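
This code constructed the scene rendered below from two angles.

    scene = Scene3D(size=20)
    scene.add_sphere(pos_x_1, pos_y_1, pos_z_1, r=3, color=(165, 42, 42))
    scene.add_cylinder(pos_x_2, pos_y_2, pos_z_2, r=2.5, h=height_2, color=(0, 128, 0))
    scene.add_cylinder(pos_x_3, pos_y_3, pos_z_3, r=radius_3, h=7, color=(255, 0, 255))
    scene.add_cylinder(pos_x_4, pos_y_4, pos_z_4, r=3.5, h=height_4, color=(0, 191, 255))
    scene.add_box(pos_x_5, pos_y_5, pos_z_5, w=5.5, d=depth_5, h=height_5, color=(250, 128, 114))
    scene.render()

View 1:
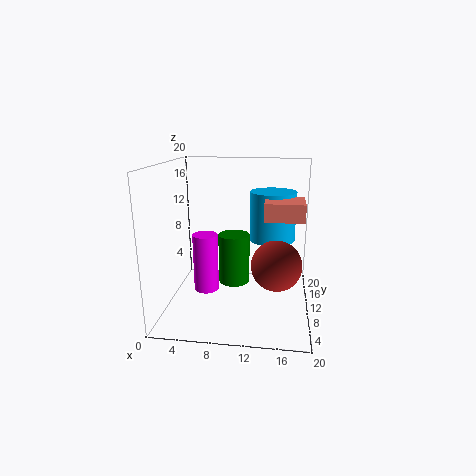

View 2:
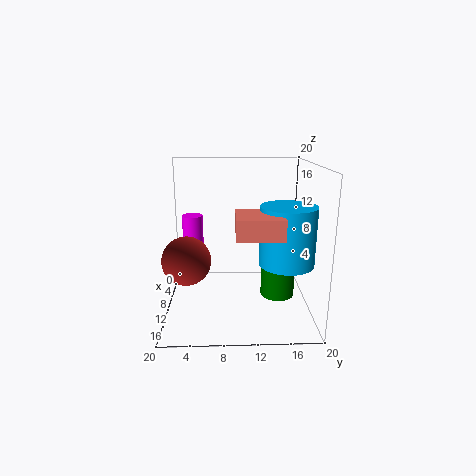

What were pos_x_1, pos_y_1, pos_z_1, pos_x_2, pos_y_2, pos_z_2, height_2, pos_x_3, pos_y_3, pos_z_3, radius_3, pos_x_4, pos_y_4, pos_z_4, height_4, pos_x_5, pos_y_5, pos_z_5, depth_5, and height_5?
pos_x_1 = 15.5; pos_y_1 = 3.5; pos_z_1 = 9; pos_x_2 = 8.5; pos_y_2 = 16; pos_z_2 = 0.5; height_2 = 8; pos_x_3 = 7; pos_y_3 = 3.5; pos_z_3 = 5.5; radius_3 = 1.5; pos_x_4 = 14.5; pos_y_4 = 16; pos_z_4 = 8; height_4 = 7.5; pos_x_5 = 13.5; pos_y_5 = 9.5; pos_z_5 = 12.5; depth_5 = 5.5; height_5 = 2.5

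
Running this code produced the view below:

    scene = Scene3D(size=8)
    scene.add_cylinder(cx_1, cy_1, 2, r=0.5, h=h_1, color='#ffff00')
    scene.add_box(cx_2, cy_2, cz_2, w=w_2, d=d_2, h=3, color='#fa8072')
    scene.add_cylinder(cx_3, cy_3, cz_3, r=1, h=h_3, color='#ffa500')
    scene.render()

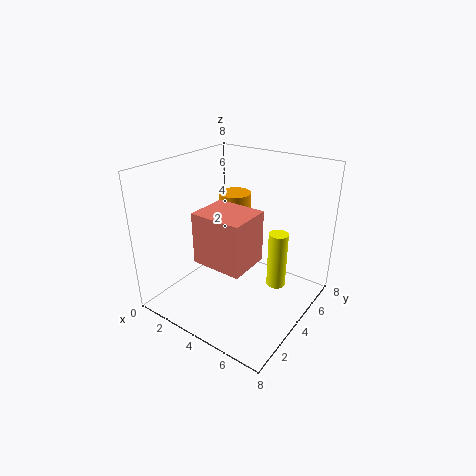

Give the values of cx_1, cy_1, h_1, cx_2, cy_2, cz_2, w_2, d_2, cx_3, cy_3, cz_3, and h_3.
cx_1 = 6.5; cy_1 = 4; h_1 = 3; cx_2 = 2; cy_2 = 2.5; cz_2 = 2.5; w_2 = 3; d_2 = 2.5; cx_3 = 2; cy_3 = 6.5; cz_3 = 3.5; h_3 = 2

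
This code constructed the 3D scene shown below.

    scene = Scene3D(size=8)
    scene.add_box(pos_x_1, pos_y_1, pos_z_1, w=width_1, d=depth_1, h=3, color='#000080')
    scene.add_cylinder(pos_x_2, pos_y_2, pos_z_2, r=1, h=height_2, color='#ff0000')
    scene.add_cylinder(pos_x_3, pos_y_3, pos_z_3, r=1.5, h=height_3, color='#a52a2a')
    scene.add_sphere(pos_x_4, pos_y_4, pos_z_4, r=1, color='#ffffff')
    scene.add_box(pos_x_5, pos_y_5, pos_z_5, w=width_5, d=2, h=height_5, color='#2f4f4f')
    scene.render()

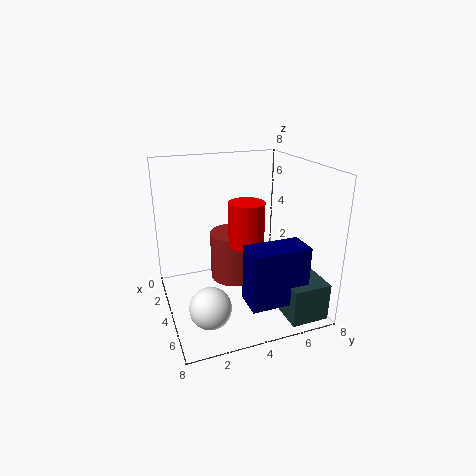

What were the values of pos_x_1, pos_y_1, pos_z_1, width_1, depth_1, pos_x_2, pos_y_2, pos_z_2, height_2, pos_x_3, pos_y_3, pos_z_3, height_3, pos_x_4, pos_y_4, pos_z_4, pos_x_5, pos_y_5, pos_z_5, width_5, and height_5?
pos_x_1 = 6
pos_y_1 = 3.5
pos_z_1 = 1.5
width_1 = 1.5
depth_1 = 3
pos_x_2 = 4
pos_y_2 = 4.5
pos_z_2 = 3.5
height_2 = 2.5
pos_x_3 = 2
pos_y_3 = 4.5
pos_z_3 = 0.5
height_3 = 3
pos_x_4 = 7
pos_y_4 = 1.5
pos_z_4 = 2
pos_x_5 = 6
pos_y_5 = 5.5
pos_z_5 = 0.5
width_5 = 2
height_5 = 2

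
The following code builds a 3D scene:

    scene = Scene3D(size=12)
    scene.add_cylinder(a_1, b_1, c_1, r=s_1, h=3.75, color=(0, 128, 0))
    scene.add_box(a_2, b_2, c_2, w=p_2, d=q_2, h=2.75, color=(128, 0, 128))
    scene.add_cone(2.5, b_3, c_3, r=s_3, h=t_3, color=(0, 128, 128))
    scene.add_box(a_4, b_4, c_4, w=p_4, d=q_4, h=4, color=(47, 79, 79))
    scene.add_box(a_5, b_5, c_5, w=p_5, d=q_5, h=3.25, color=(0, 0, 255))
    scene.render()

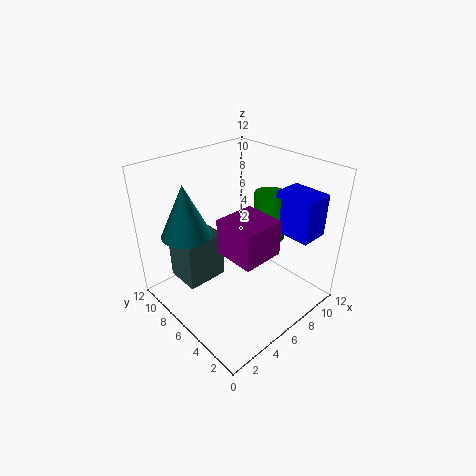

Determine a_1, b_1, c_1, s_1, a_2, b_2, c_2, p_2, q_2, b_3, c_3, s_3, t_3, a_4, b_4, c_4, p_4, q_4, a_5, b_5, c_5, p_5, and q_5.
a_1 = 7.5
b_1 = 4
c_1 = 6.5
s_1 = 1.25
a_2 = 3
b_2 = 1.75
c_2 = 6.5
p_2 = 3.25
q_2 = 3.25
b_3 = 8.25
c_3 = 6.75
s_3 = 2
t_3 = 4.25
a_4 = 1.75
b_4 = 7
c_4 = 2.25
p_4 = 3.5
q_4 = 3
a_5 = 7.25
b_5 = 0.25
c_5 = 7.5
p_5 = 2.25
q_5 = 3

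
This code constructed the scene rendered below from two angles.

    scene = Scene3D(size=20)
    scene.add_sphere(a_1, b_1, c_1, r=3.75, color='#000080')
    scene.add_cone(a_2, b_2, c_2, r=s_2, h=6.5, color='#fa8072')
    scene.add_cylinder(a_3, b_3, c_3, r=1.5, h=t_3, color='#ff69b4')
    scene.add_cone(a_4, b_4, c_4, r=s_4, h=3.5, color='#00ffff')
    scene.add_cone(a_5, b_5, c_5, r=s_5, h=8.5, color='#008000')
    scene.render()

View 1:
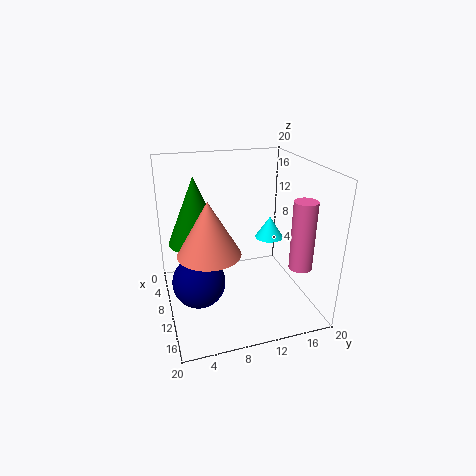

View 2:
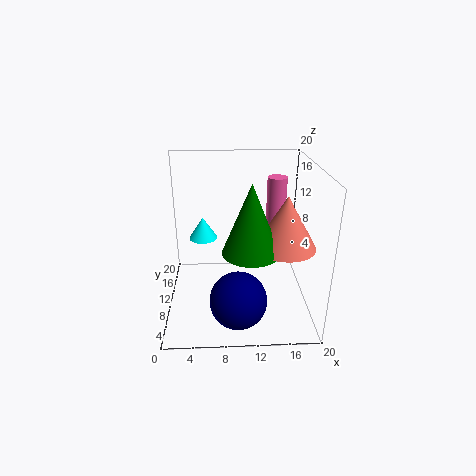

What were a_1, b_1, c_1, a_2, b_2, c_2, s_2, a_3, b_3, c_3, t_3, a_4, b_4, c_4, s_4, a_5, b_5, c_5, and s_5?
a_1 = 9.75; b_1 = 4.25; c_1 = 3.75; a_2 = 15.5; b_2 = 4.75; c_2 = 11.25; s_2 = 3.75; a_3 = 16.25; b_3 = 16.5; c_3 = 7.75; t_3 = 9; a_4 = 4.75; b_4 = 17; c_4 = 6.75; s_4 = 2.25; a_5 = 11.25; b_5 = 4; c_5 = 11; s_5 = 3.5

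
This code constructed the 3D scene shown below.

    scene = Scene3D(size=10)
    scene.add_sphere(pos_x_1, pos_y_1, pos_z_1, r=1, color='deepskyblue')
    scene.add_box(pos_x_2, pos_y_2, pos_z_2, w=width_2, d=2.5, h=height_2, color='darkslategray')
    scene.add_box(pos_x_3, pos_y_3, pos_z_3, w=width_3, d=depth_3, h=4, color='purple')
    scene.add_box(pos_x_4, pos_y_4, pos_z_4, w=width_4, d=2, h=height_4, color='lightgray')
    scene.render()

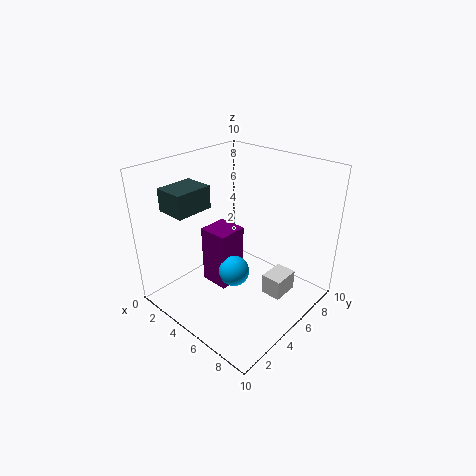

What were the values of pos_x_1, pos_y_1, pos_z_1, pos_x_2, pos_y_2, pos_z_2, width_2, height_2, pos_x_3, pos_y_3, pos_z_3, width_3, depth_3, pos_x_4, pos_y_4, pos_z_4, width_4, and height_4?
pos_x_1 = 6
pos_y_1 = 3.5
pos_z_1 = 3.5
pos_x_2 = 2
pos_y_2 = 1
pos_z_2 = 7.5
width_2 = 2
height_2 = 1.5
pos_x_3 = 3.5
pos_y_3 = 3
pos_z_3 = 2
width_3 = 2
depth_3 = 2
pos_x_4 = 6.5
pos_y_4 = 6
pos_z_4 = 0.5
width_4 = 1.5
height_4 = 1.5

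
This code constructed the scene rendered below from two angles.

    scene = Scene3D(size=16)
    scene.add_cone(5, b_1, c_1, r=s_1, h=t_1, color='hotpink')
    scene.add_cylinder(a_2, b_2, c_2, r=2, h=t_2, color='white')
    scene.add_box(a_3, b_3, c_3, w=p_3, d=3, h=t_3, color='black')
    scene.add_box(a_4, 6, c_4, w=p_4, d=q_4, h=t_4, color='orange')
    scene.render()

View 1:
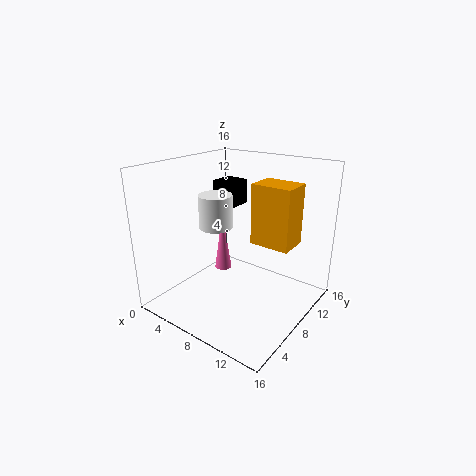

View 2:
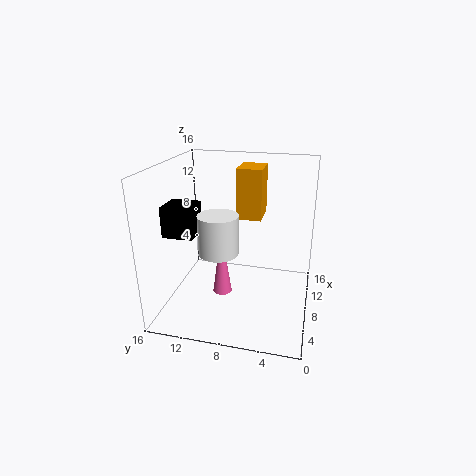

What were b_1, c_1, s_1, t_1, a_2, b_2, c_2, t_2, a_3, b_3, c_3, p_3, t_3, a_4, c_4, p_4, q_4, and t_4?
b_1 = 9; c_1 = 3; s_1 = 1; t_1 = 7; a_2 = 4; b_2 = 9; c_2 = 8; t_2 = 4; a_3 = 2; b_3 = 11; c_3 = 10; p_3 = 3; t_3 = 3; a_4 = 11; c_4 = 9; p_4 = 4; q_4 = 3; t_4 = 6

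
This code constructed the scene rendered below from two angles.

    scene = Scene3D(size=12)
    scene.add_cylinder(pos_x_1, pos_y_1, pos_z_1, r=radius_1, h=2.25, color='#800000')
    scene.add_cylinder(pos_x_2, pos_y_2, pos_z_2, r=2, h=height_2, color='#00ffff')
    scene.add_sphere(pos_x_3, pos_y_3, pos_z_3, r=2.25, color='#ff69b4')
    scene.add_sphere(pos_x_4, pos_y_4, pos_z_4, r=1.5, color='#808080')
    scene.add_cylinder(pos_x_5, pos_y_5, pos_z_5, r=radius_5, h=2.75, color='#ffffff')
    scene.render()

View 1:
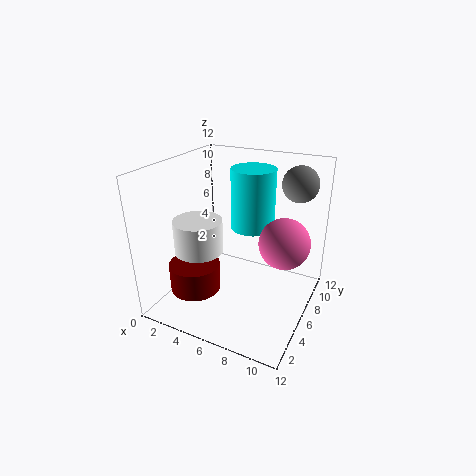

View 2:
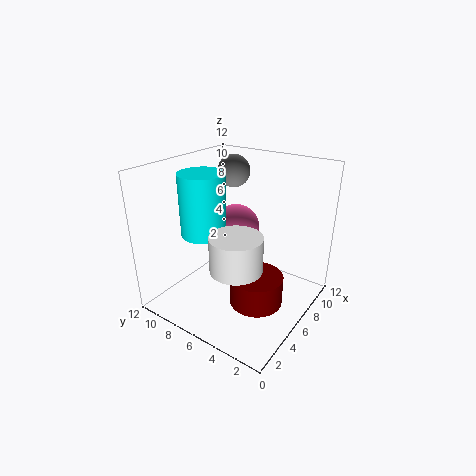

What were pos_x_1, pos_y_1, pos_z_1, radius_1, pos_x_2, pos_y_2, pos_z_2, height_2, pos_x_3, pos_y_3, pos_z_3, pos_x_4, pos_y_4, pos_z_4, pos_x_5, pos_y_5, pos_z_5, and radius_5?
pos_x_1 = 3.75; pos_y_1 = 2.75; pos_z_1 = 2.5; radius_1 = 2; pos_x_2 = 5.75; pos_y_2 = 9.5; pos_z_2 = 5.5; height_2 = 5.5; pos_x_3 = 9.25; pos_y_3 = 8.5; pos_z_3 = 5; pos_x_4 = 10; pos_y_4 = 9.25; pos_z_4 = 10.25; pos_x_5 = 3.25; pos_y_5 = 4.25; pos_z_5 = 5; radius_5 = 2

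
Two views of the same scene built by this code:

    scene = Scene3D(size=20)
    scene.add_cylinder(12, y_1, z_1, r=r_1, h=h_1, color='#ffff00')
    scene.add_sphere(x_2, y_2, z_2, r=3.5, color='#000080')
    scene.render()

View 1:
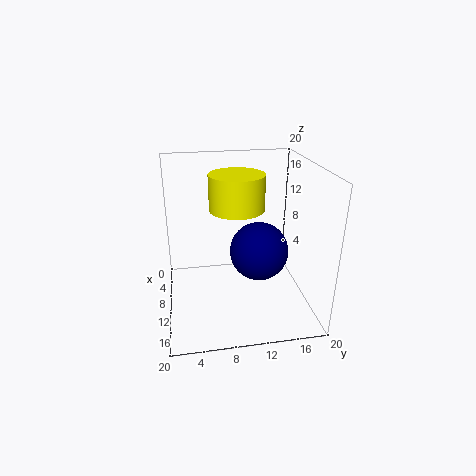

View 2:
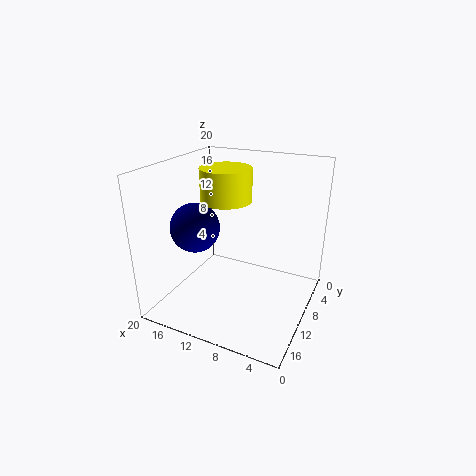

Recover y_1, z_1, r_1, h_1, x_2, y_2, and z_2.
y_1 = 9.5; z_1 = 15; r_1 = 3.5; h_1 = 4.5; x_2 = 16; y_2 = 11.5; z_2 = 11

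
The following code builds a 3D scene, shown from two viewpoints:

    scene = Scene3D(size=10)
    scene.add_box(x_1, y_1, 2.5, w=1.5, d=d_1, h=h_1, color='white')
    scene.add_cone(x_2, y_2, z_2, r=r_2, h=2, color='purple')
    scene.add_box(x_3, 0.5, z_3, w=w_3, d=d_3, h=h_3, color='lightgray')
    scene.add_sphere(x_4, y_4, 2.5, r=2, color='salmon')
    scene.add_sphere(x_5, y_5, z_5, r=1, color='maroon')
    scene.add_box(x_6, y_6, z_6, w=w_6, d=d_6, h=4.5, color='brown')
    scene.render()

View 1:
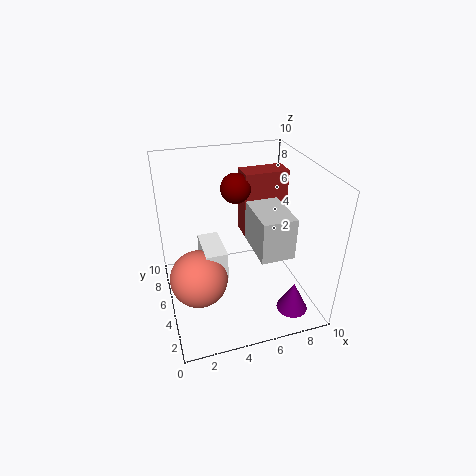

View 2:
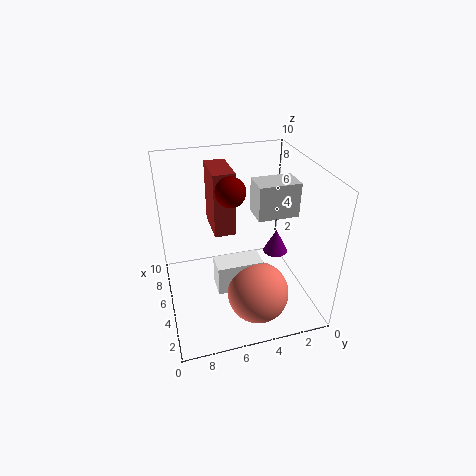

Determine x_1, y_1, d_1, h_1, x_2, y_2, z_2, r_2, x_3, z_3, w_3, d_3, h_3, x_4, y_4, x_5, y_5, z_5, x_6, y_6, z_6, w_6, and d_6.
x_1 = 2.5; y_1 = 4; d_1 = 3; h_1 = 2; x_2 = 7.5; y_2 = 1; z_2 = 1.5; r_2 = 1; x_3 = 5; z_3 = 6; w_3 = 2; d_3 = 3; h_3 = 2.5; x_4 = 2; y_4 = 4.5; x_5 = 5; y_5 = 5.5; z_5 = 8.5; x_6 = 5.5; y_6 = 5; z_6 = 5; w_6 = 3; d_6 = 1.5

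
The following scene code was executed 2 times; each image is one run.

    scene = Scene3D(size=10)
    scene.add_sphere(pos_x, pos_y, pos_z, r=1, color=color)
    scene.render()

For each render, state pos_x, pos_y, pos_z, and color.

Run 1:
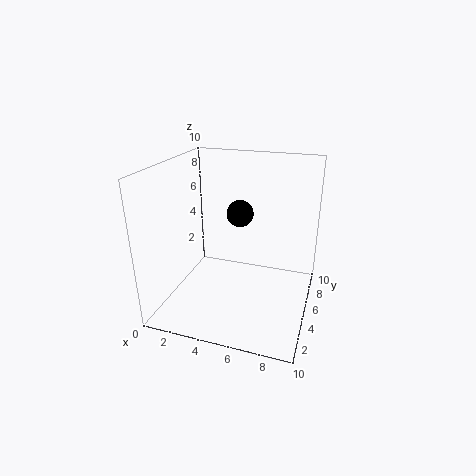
pos_x = 4.5
pos_y = 7
pos_z = 6
color = 'black'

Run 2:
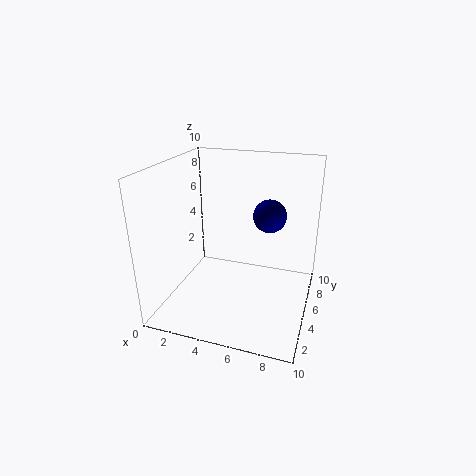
pos_x = 7.5
pos_y = 3.5
pos_z = 7.5
color = 'navy'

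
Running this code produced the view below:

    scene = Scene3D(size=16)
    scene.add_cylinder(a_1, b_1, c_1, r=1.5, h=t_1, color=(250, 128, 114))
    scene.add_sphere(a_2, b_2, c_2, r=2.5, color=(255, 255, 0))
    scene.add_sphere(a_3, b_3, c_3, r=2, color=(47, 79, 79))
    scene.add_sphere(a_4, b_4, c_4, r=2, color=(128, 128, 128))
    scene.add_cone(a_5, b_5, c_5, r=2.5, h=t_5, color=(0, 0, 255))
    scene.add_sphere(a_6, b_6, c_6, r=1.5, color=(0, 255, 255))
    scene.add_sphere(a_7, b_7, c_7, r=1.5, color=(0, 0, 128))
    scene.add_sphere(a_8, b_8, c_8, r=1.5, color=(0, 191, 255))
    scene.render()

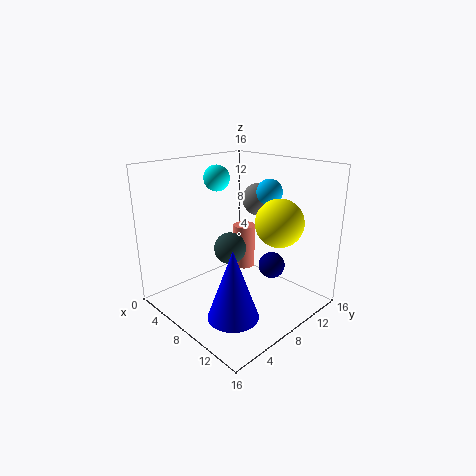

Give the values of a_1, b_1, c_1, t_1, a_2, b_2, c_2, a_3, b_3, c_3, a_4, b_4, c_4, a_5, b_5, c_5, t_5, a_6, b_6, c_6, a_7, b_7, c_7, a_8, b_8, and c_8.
a_1 = 2.5; b_1 = 14.5; c_1 = 0.5; t_1 = 6; a_2 = 12.5; b_2 = 9.5; c_2 = 10.5; a_3 = 4.5; b_3 = 10; c_3 = 5; a_4 = 6; b_4 = 13.5; c_4 = 11; a_5 = 12.5; b_5 = 3; c_5 = 2.5; t_5 = 7; a_6 = 4; b_6 = 8.5; c_6 = 14; a_7 = 10.5; b_7 = 11; c_7 = 4.5; a_8 = 8.5; b_8 = 12.5; c_8 = 12.5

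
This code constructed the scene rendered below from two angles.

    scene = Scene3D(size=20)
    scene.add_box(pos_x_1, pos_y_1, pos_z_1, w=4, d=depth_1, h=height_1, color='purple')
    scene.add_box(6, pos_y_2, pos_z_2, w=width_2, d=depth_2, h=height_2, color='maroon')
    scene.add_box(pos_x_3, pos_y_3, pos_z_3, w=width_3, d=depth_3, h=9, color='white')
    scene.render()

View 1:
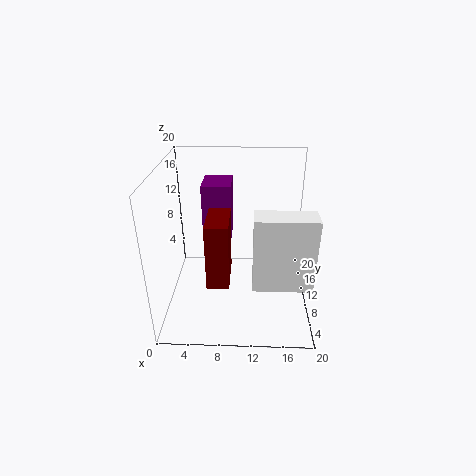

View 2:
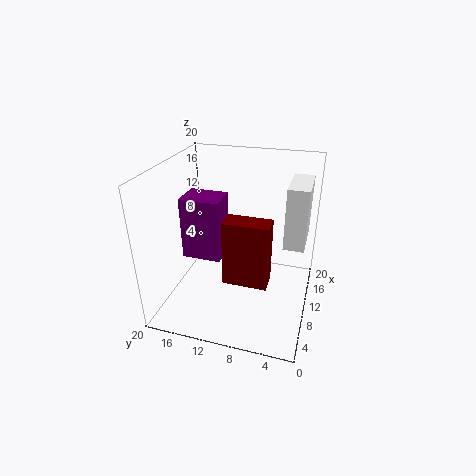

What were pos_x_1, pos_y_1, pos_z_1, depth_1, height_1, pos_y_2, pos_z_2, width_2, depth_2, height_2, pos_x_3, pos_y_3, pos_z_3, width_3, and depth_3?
pos_x_1 = 5
pos_y_1 = 11
pos_z_1 = 9
depth_1 = 5
height_1 = 8
pos_y_2 = 5
pos_z_2 = 5
width_2 = 3
depth_2 = 6
height_2 = 9
pos_x_3 = 12
pos_y_3 = 1
pos_z_3 = 8
width_3 = 7
depth_3 = 3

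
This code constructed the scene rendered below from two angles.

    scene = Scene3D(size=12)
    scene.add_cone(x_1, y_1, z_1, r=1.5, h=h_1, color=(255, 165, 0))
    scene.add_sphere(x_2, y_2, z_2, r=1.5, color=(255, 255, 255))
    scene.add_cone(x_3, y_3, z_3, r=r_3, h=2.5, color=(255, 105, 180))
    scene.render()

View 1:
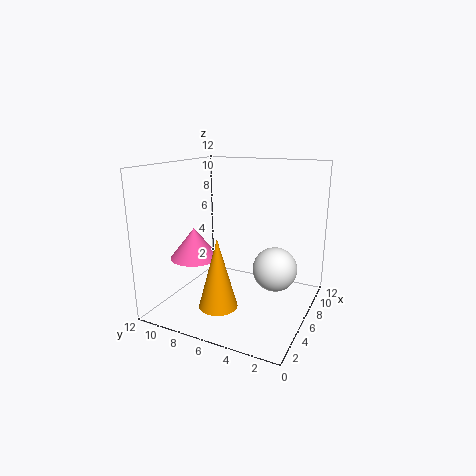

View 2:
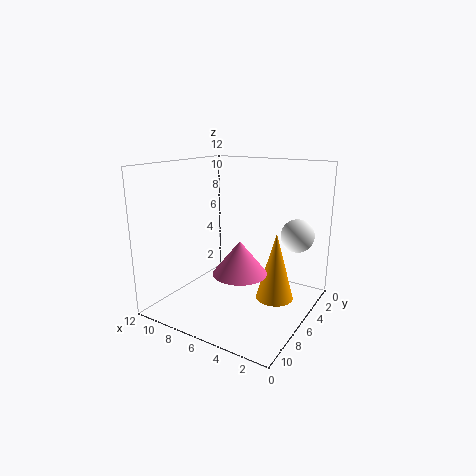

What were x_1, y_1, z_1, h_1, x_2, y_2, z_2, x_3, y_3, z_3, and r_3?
x_1 = 2.5, y_1 = 6, z_1 = 1.5, h_1 = 5.5, x_2 = 2.5, y_2 = 1.5, z_2 = 5.5, x_3 = 4, y_3 = 9, z_3 = 4.5, r_3 = 2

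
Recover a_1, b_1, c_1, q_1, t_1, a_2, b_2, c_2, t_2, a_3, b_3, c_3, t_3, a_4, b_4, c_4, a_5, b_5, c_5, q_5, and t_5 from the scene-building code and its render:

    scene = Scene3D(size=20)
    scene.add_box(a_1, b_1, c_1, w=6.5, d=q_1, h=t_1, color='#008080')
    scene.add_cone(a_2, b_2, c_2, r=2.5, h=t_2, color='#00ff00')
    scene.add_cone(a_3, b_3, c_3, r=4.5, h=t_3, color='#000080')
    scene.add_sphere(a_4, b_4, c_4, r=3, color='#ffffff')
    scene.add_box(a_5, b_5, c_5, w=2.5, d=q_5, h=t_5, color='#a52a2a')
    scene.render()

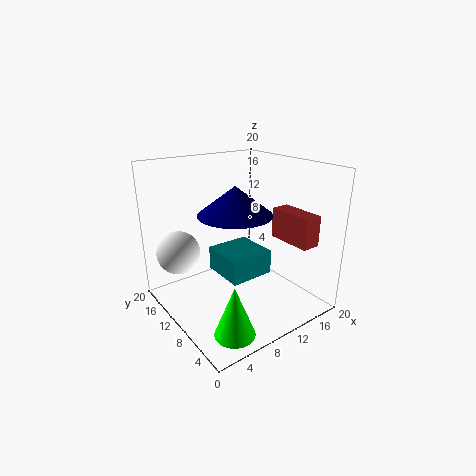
a_1 = 8
b_1 = 8
c_1 = 4
q_1 = 6.5
t_1 = 3.5
a_2 = 4
b_2 = 2.5
c_2 = 1.5
t_2 = 6.5
a_3 = 7
b_3 = 6.5
c_3 = 15
t_3 = 3.5
a_4 = 3
b_4 = 14.5
c_4 = 8
a_5 = 13.5
b_5 = 1
c_5 = 10.5
q_5 = 6
t_5 = 4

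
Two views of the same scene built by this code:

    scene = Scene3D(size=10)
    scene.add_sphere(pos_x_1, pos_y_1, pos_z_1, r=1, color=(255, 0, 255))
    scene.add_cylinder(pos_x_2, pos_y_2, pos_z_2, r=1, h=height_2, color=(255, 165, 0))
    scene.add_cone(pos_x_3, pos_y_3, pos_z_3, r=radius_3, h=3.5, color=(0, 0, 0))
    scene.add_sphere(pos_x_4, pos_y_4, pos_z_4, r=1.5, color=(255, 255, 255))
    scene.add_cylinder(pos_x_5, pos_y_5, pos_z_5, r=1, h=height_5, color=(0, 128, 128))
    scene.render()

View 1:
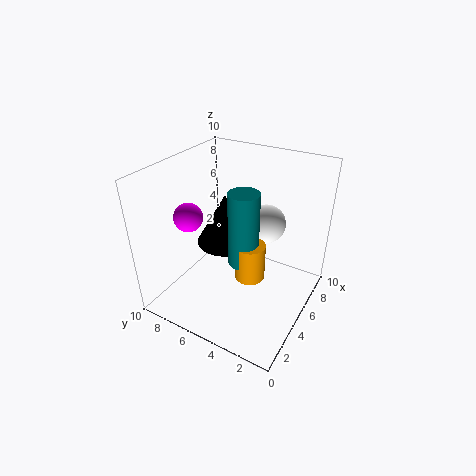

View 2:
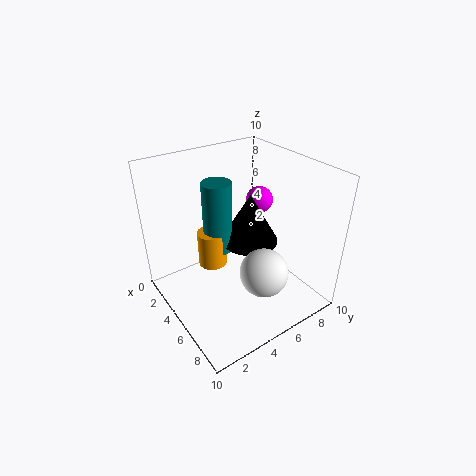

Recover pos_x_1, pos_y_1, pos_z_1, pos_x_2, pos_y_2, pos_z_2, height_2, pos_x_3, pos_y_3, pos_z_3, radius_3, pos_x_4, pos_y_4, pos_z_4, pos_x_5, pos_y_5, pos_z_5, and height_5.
pos_x_1 = 3.5, pos_y_1 = 8, pos_z_1 = 6.5, pos_x_2 = 4, pos_y_2 = 3.5, pos_z_2 = 3, height_2 = 2.5, pos_x_3 = 5, pos_y_3 = 6, pos_z_3 = 4.5, radius_3 = 2, pos_x_4 = 8.5, pos_y_4 = 4.5, pos_z_4 = 4.5, pos_x_5 = 4, pos_y_5 = 4, pos_z_5 = 4, height_5 = 5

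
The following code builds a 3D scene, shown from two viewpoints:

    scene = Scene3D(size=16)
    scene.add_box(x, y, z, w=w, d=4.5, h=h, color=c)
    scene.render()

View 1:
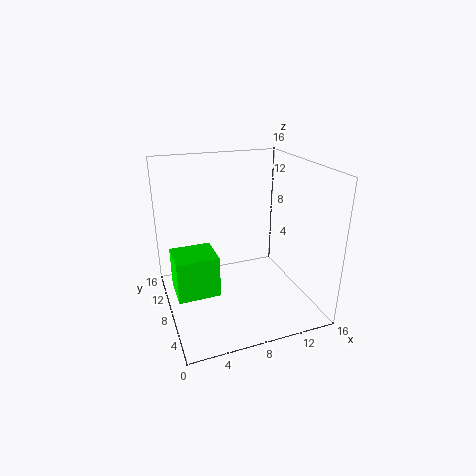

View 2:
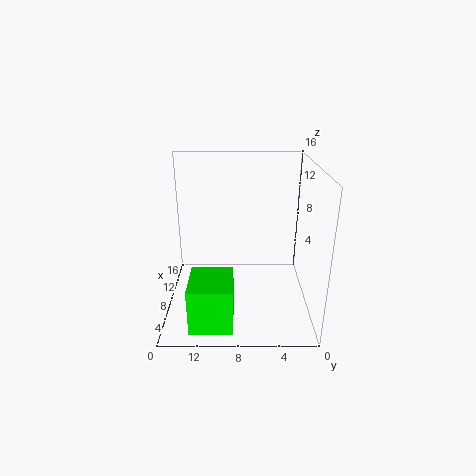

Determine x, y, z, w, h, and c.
x = 1; y = 8.5; z = 0.5; w = 5; h = 5; c = 'lime'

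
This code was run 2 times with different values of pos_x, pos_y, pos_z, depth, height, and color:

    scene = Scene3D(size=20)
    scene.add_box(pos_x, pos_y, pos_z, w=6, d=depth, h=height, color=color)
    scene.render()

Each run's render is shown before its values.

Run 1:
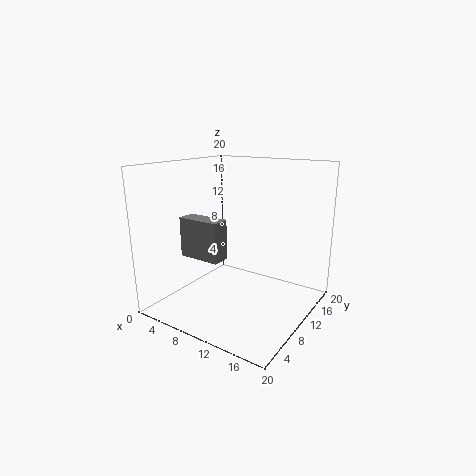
pos_x = 3.5
pos_y = 5.5
pos_z = 7.5
depth = 2.5
height = 5.5
color = 'gray'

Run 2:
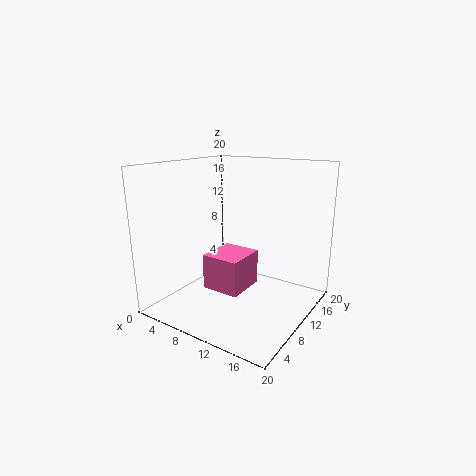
pos_x = 3.5
pos_y = 10
pos_z = 0.5
depth = 6.5
height = 5.5
color = 'hotpink'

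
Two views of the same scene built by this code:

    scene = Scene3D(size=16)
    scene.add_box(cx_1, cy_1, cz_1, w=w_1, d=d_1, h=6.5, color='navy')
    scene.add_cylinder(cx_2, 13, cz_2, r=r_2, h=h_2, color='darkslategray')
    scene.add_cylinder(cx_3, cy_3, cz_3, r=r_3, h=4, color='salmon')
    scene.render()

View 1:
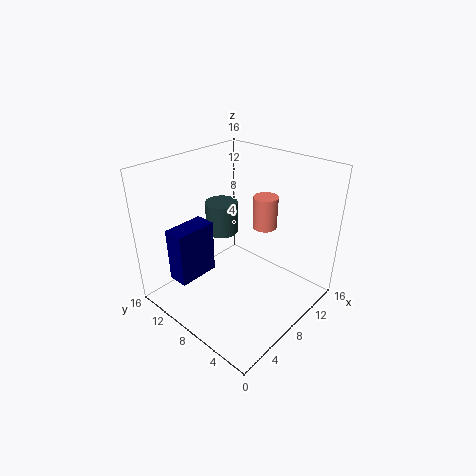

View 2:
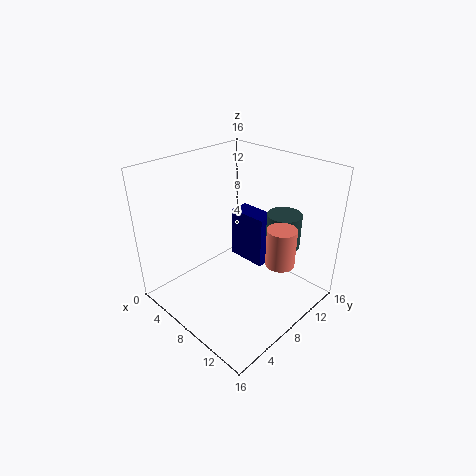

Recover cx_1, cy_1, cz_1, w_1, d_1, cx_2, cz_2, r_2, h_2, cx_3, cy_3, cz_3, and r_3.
cx_1 = 3
cy_1 = 12
cz_1 = 2
w_1 = 5
d_1 = 2.5
cx_2 = 10.5
cz_2 = 6
r_2 = 2
h_2 = 4
cx_3 = 13.5
cy_3 = 8.5
cz_3 = 7
r_3 = 1.5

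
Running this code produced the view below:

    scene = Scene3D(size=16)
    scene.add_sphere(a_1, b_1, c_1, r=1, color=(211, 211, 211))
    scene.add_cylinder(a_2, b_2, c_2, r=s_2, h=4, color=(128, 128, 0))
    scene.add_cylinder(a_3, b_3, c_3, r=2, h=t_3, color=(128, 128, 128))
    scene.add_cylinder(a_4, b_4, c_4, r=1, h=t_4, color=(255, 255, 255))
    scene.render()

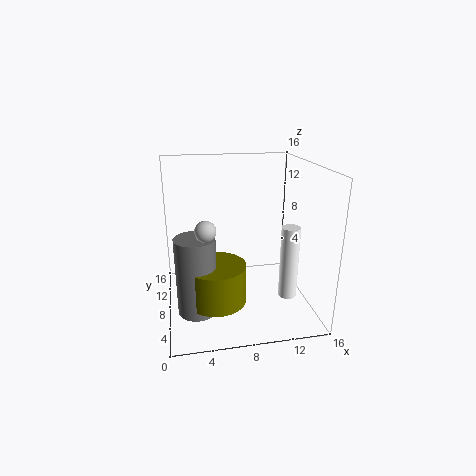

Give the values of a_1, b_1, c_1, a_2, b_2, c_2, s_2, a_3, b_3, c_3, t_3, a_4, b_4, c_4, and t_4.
a_1 = 4
b_1 = 3
c_1 = 11
a_2 = 5
b_2 = 4
c_2 = 3
s_2 = 3
a_3 = 3
b_3 = 4
c_3 = 2
t_3 = 8
a_4 = 13
b_4 = 5
c_4 = 2
t_4 = 8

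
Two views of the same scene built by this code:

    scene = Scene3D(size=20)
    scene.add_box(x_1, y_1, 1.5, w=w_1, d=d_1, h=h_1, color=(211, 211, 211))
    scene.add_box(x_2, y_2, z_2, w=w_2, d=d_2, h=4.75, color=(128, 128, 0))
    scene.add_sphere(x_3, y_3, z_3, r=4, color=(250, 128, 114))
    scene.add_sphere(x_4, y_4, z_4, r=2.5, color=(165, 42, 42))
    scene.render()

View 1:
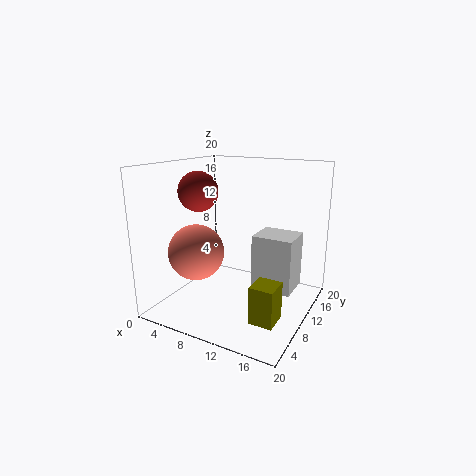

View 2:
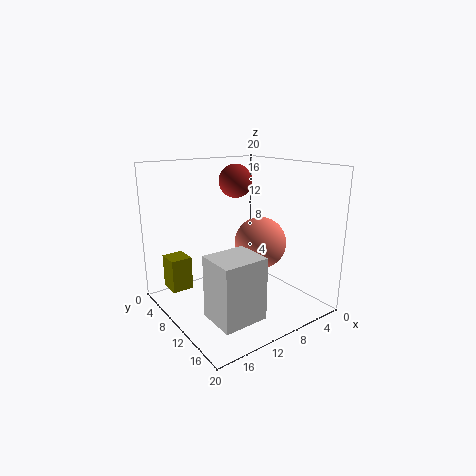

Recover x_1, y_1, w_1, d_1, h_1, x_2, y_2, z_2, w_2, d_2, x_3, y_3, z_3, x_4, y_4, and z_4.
x_1 = 11, y_1 = 12.25, w_1 = 6, d_1 = 5.25, h_1 = 8.25, x_2 = 15.25, y_2 = 2.75, z_2 = 2.25, w_2 = 3, d_2 = 3.25, x_3 = 4.25, y_3 = 8, z_3 = 7.5, x_4 = 7, y_4 = 5.25, z_4 = 17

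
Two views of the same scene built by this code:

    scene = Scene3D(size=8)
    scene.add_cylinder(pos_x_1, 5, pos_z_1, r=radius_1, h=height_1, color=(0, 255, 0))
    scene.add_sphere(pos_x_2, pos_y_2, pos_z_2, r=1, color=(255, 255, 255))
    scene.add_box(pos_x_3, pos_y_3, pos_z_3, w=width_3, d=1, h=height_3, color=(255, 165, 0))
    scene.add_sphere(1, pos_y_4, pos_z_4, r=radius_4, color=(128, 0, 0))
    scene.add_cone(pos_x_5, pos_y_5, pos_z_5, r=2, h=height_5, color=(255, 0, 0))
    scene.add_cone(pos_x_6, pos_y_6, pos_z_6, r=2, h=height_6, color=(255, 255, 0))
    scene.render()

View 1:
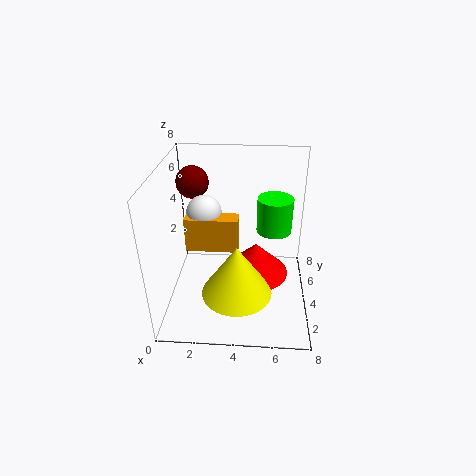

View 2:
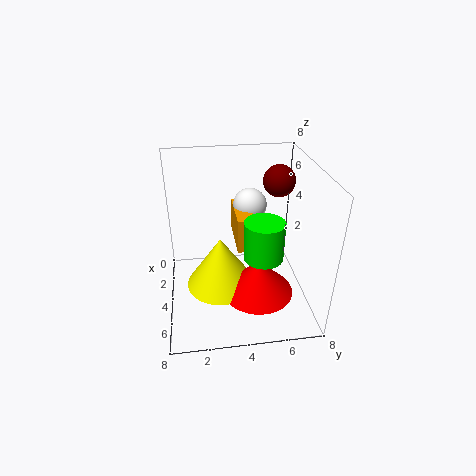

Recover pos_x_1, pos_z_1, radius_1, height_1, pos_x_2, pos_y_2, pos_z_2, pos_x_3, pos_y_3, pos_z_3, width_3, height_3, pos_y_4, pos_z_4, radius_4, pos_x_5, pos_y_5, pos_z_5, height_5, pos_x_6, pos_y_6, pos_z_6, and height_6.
pos_x_1 = 6
pos_z_1 = 4
radius_1 = 1
height_1 = 2
pos_x_2 = 2
pos_y_2 = 5
pos_z_2 = 5
pos_x_3 = 1
pos_y_3 = 4
pos_z_3 = 3
width_3 = 3
height_3 = 2
pos_y_4 = 7
pos_z_4 = 6
radius_4 = 1
pos_x_5 = 5
pos_y_5 = 5
pos_z_5 = 1
height_5 = 2
pos_x_6 = 4
pos_y_6 = 3
pos_z_6 = 1
height_6 = 3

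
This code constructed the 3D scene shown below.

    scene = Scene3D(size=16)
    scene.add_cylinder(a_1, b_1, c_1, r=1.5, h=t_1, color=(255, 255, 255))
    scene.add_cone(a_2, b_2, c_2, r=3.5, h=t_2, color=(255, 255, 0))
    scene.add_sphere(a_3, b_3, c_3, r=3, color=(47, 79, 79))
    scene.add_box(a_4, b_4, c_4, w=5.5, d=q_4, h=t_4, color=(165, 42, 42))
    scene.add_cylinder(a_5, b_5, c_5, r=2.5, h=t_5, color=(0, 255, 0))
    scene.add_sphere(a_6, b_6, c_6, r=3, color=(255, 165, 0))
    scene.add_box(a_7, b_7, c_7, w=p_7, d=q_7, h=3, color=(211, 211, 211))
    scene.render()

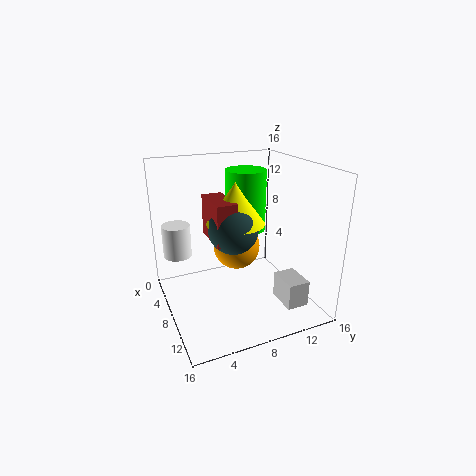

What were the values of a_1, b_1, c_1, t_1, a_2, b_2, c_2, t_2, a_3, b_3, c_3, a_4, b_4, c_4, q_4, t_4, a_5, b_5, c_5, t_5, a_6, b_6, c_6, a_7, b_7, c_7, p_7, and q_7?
a_1 = 6.5
b_1 = 1.5
c_1 = 6.5
t_1 = 3.5
a_2 = 5
b_2 = 9
c_2 = 8.5
t_2 = 5
a_3 = 5.5
b_3 = 8.5
c_3 = 8
a_4 = 1.5
b_4 = 6
c_4 = 6.5
q_4 = 2.5
t_4 = 5
a_5 = 3.5
b_5 = 11
c_5 = 7
t_5 = 7.5
a_6 = 3
b_6 = 10
c_6 = 4.5
a_7 = 9.5
b_7 = 12
c_7 = 0.5
p_7 = 3.5
q_7 = 2.5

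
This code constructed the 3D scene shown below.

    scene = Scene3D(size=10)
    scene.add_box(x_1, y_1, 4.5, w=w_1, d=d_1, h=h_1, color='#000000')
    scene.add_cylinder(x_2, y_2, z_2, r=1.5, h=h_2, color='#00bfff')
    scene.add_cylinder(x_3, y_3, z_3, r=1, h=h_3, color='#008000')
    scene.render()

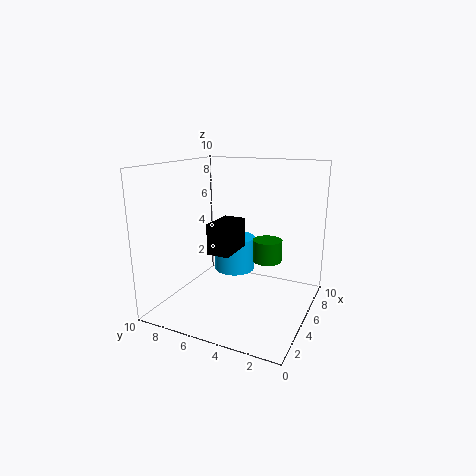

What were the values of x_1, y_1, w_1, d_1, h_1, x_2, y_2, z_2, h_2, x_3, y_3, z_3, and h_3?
x_1 = 2.5, y_1 = 4.5, w_1 = 2.5, d_1 = 1.5, h_1 = 2, x_2 = 6.5, y_2 = 6, z_2 = 2, h_2 = 2.5, x_3 = 5.5, y_3 = 3, z_3 = 3.5, h_3 = 1.5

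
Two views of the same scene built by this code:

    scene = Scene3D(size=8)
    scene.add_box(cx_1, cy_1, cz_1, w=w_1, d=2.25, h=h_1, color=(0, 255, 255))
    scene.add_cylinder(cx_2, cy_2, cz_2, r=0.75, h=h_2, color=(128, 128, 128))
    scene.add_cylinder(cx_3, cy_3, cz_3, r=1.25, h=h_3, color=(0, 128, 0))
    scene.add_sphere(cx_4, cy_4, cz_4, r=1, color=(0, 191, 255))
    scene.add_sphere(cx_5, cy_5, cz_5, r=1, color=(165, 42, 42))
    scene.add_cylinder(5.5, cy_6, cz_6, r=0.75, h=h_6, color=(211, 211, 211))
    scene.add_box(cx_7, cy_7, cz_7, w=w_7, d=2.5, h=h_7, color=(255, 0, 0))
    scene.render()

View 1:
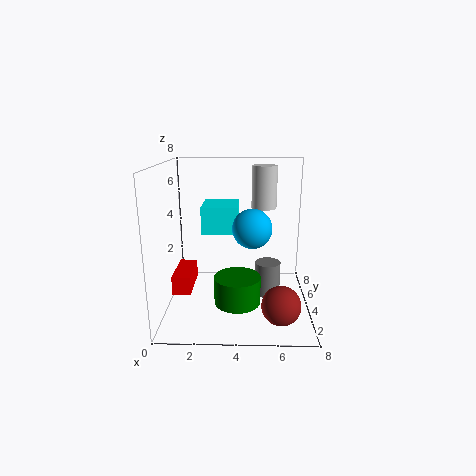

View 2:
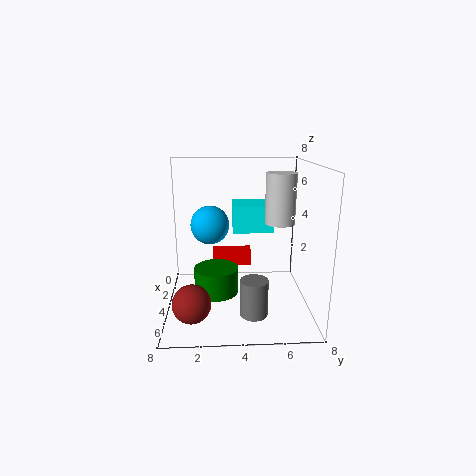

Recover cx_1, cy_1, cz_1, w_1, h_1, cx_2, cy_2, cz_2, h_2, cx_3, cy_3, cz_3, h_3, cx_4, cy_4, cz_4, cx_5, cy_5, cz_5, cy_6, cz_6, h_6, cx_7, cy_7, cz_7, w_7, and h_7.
cx_1 = 2
cy_1 = 3.75
cz_1 = 4.25
w_1 = 2
h_1 = 1.5
cx_2 = 5.75
cy_2 = 4.75
cz_2 = 0.25
h_2 = 2
cx_3 = 4
cy_3 = 2.75
cz_3 = 0.75
h_3 = 1.5
cx_4 = 4.75
cy_4 = 2.5
cz_4 = 5
cx_5 = 6.25
cy_5 = 1.5
cz_5 = 1.25
cy_6 = 6
cz_6 = 5.25
h_6 = 2.5
cx_7 = 0.5
cy_7 = 2.5
cz_7 = 1.25
w_7 = 1
h_7 = 1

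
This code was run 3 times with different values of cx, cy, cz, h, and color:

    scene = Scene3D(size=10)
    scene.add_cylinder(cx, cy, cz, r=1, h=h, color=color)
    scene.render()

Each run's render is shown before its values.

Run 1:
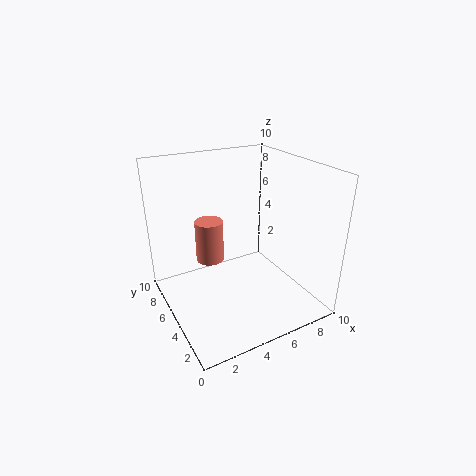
cx = 3.5
cy = 6.5
cz = 3
h = 3
color = 'salmon'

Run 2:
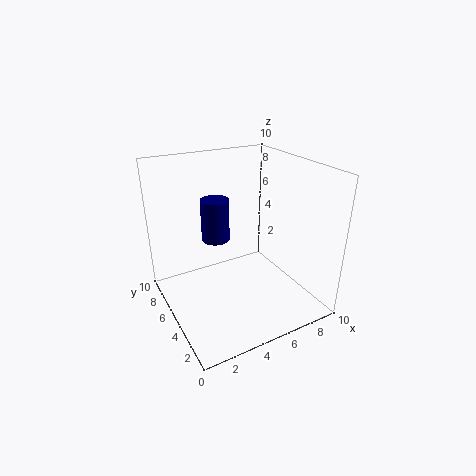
cx = 4
cy = 6.5
cz = 4.5
h = 3
color = 'navy'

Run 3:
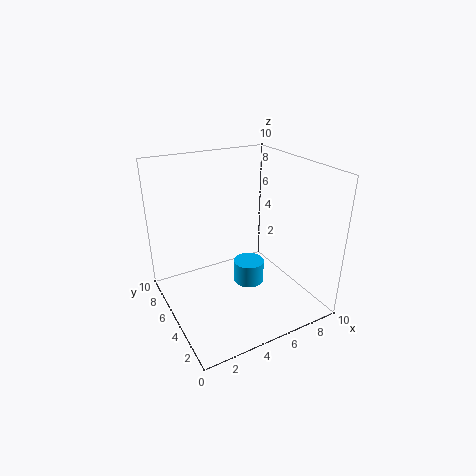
cx = 5
cy = 3.5
cz = 2.5
h = 1.5
color = 'deepskyblue'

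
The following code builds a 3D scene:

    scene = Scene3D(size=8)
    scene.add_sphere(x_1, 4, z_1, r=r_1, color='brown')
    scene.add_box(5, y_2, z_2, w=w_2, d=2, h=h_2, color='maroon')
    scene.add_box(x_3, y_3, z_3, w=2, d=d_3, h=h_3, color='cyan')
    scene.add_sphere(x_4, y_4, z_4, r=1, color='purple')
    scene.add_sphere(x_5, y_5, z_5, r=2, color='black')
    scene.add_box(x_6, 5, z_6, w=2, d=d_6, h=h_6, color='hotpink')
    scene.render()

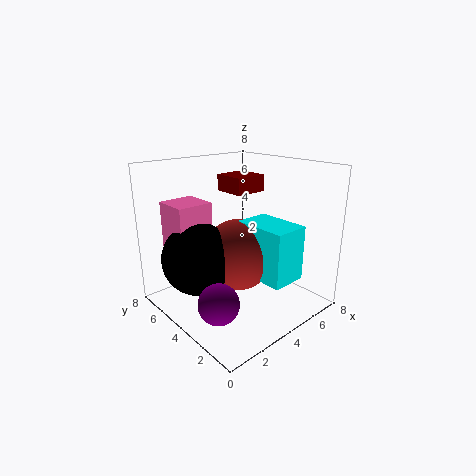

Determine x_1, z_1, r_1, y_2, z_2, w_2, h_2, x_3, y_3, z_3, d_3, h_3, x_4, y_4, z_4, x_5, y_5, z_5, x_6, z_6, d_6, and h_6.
x_1 = 4; z_1 = 3; r_1 = 2; y_2 = 5; z_2 = 6; w_2 = 2; h_2 = 1; x_3 = 4; y_3 = 1; z_3 = 2; d_3 = 3; h_3 = 3; x_4 = 1; y_4 = 2; z_4 = 2; x_5 = 2; y_5 = 5; z_5 = 3; x_6 = 1; z_6 = 3; d_6 = 2; h_6 = 3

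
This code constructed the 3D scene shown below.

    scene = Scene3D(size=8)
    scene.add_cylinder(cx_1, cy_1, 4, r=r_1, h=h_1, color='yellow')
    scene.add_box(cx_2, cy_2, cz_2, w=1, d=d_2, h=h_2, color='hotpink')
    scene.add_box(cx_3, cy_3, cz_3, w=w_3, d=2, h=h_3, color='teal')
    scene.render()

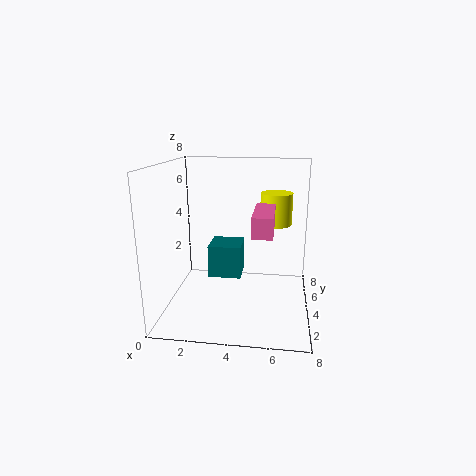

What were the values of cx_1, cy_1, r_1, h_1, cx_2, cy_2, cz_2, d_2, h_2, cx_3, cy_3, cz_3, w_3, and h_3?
cx_1 = 6, cy_1 = 7, r_1 = 1, h_1 = 2, cx_2 = 5, cy_2 = 1, cz_2 = 5, d_2 = 3, h_2 = 1, cx_3 = 2, cy_3 = 5, cz_3 = 1, w_3 = 2, h_3 = 2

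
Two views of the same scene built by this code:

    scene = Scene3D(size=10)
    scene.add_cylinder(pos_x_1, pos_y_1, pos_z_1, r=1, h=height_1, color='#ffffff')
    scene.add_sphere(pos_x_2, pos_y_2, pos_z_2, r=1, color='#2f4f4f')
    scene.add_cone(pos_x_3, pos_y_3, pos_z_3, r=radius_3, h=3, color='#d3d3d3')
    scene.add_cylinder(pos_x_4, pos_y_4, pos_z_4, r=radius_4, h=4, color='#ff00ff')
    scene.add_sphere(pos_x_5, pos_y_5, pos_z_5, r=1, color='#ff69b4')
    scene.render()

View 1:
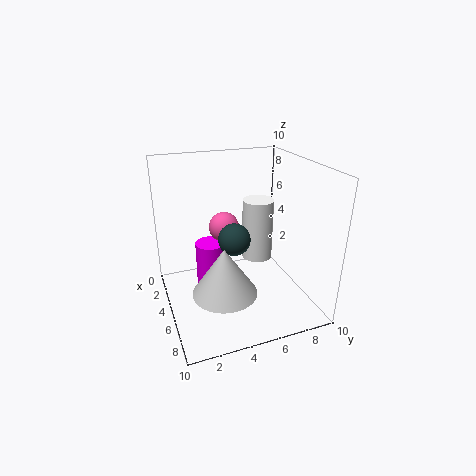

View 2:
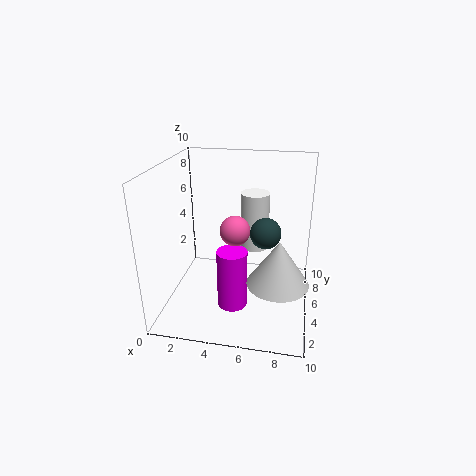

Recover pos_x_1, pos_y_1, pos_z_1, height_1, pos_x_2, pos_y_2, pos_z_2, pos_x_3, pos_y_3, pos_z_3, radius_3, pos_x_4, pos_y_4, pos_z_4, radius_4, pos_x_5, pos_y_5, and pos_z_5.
pos_x_1 = 6, pos_y_1 = 6, pos_z_1 = 4, height_1 = 4, pos_x_2 = 7, pos_y_2 = 4, pos_z_2 = 6, pos_x_3 = 8, pos_y_3 = 3, pos_z_3 = 3, radius_3 = 2, pos_x_4 = 5, pos_y_4 = 3, pos_z_4 = 1, radius_4 = 1, pos_x_5 = 5, pos_y_5 = 4, pos_z_5 = 6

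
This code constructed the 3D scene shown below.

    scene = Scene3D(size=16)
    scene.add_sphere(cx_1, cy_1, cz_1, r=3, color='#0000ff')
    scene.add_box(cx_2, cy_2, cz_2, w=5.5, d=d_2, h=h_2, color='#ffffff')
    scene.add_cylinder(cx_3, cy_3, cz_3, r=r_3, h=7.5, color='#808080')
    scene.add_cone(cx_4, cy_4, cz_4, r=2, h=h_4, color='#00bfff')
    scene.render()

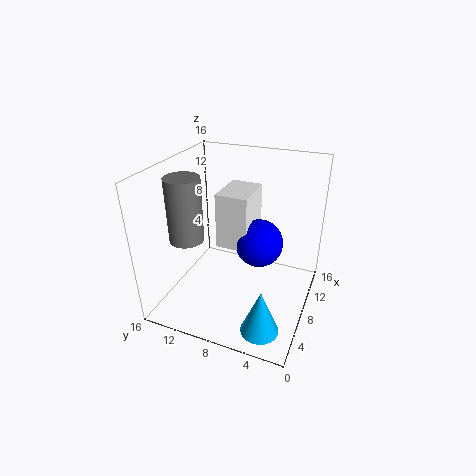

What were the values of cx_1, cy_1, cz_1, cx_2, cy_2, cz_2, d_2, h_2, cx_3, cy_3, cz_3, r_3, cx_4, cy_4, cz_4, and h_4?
cx_1 = 12.5, cy_1 = 7, cz_1 = 5, cx_2 = 10.5, cy_2 = 8, cz_2 = 4.5, d_2 = 4, h_2 = 7, cx_3 = 7, cy_3 = 14, cz_3 = 7, r_3 = 2, cx_4 = 3, cy_4 = 3.5, cz_4 = 0.5, h_4 = 5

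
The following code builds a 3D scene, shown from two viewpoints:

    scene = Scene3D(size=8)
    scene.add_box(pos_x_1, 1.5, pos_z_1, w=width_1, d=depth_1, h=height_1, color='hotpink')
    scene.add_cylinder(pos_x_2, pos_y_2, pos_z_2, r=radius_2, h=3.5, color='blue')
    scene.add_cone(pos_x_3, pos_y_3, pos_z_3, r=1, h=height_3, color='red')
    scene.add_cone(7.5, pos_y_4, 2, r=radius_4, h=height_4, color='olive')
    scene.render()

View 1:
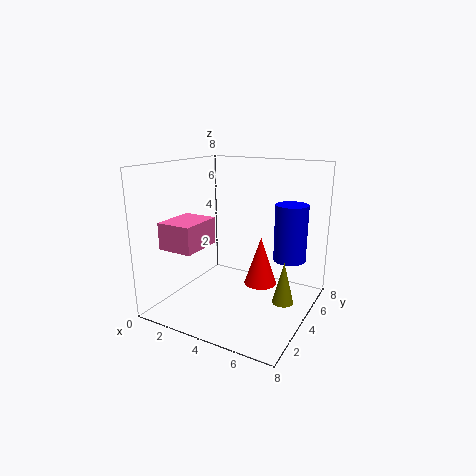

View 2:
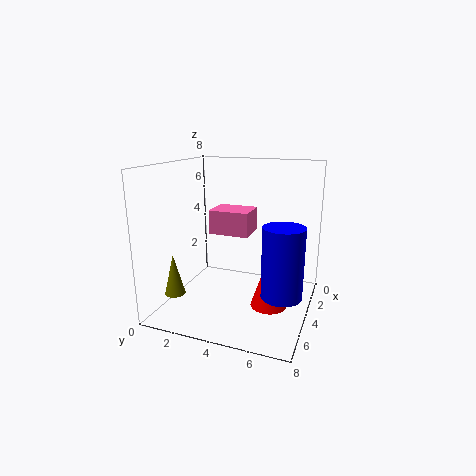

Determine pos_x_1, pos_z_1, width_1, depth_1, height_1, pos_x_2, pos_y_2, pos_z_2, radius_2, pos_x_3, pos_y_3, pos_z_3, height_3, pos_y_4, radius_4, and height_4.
pos_x_1 = 0.5
pos_z_1 = 3.5
width_1 = 2
depth_1 = 2.5
height_1 = 1.5
pos_x_2 = 6
pos_y_2 = 7
pos_z_2 = 2
radius_2 = 1
pos_x_3 = 4.5
pos_y_3 = 6
pos_z_3 = 0.5
height_3 = 3
pos_y_4 = 2
radius_4 = 0.5
height_4 = 2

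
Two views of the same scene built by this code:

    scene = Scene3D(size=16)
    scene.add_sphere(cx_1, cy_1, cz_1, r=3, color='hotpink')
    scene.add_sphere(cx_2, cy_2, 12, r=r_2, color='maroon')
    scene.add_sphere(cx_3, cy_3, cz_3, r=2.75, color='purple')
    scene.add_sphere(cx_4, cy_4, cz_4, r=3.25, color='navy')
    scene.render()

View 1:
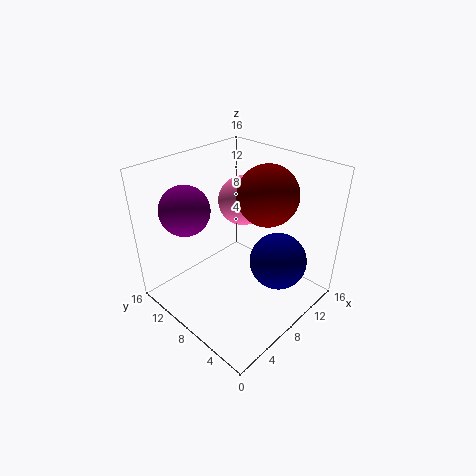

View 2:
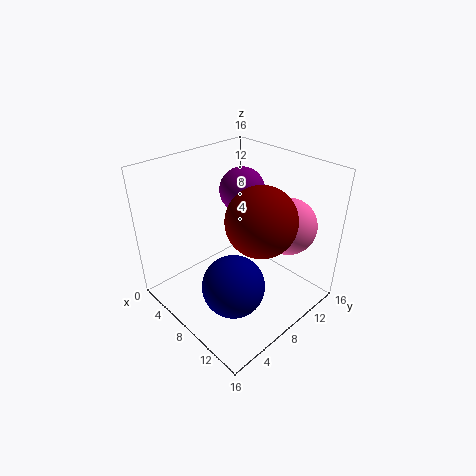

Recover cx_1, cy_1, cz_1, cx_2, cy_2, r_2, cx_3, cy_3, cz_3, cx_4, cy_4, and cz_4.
cx_1 = 12.25, cy_1 = 11.25, cz_1 = 10, cx_2 = 12, cy_2 = 7.25, r_2 = 3.5, cx_3 = 4.25, cy_3 = 12.25, cz_3 = 11.25, cx_4 = 11, cy_4 = 4.5, cz_4 = 5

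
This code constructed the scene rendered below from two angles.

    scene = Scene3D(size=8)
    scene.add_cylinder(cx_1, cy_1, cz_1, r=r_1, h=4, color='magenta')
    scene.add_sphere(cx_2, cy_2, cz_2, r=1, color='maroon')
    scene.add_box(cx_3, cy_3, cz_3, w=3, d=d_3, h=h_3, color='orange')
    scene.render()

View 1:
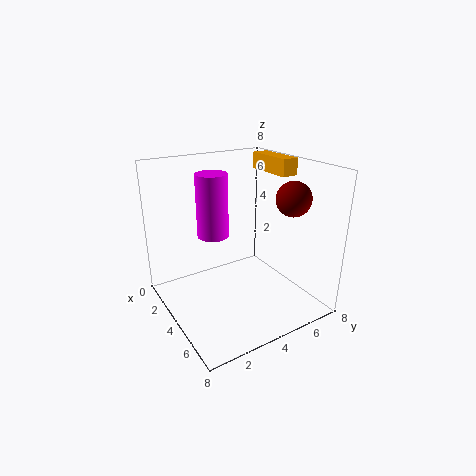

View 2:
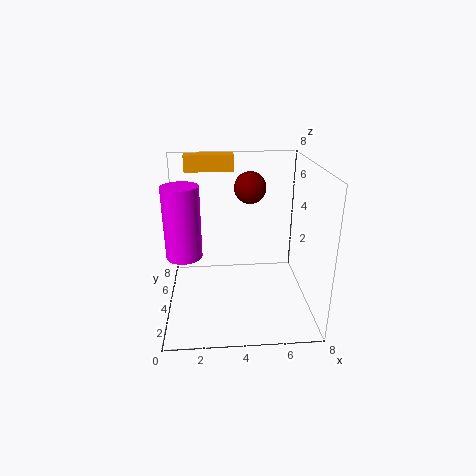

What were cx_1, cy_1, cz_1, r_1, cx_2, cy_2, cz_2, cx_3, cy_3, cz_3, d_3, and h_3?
cx_1 = 1; cy_1 = 4; cz_1 = 3; r_1 = 1; cx_2 = 5; cy_2 = 7; cz_2 = 6; cx_3 = 1; cy_3 = 7; cz_3 = 7; d_3 = 1; h_3 = 1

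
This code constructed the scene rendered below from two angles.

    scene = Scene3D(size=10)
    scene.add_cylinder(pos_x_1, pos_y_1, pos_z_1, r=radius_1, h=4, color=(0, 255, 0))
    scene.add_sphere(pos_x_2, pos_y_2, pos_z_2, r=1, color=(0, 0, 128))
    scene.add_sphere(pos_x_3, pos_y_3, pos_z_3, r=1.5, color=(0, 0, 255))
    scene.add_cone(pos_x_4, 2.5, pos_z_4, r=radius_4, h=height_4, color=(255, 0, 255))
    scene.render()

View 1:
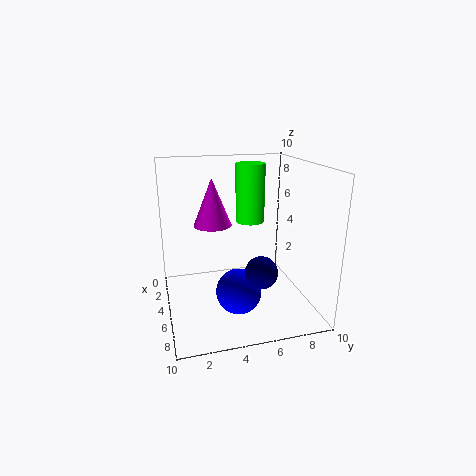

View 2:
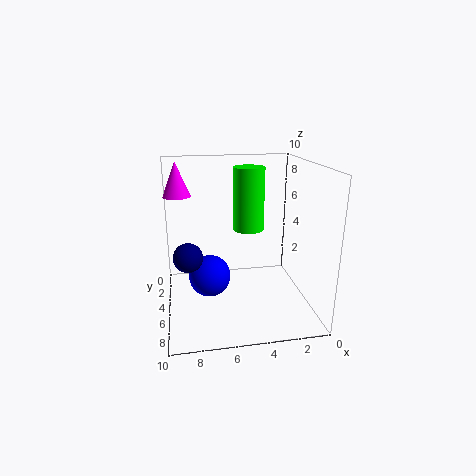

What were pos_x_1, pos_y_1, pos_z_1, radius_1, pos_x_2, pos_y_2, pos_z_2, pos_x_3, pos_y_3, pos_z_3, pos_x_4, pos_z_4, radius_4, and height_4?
pos_x_1 = 4.5, pos_y_1 = 6, pos_z_1 = 6, radius_1 = 1, pos_x_2 = 8.5, pos_y_2 = 5.5, pos_z_2 = 4, pos_x_3 = 7, pos_y_3 = 4.5, pos_z_3 = 2, pos_x_4 = 9, pos_z_4 = 7.5, radius_4 = 1, height_4 = 2.5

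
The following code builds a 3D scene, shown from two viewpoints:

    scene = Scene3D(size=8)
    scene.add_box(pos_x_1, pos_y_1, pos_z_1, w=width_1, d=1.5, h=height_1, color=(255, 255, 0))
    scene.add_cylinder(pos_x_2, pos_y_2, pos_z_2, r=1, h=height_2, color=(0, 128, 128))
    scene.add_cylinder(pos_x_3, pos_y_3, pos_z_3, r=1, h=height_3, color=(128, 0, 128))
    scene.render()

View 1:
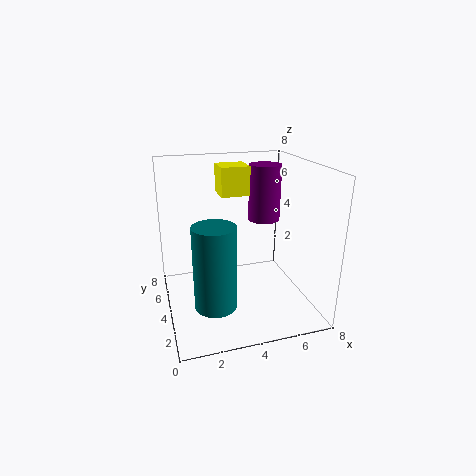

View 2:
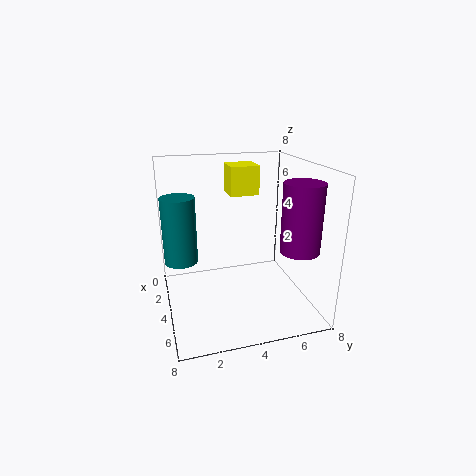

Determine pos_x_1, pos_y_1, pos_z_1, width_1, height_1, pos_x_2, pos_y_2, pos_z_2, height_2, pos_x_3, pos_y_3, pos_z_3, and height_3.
pos_x_1 = 3, pos_y_1 = 3.5, pos_z_1 = 6.5, width_1 = 1.5, height_1 = 1.5, pos_x_2 = 2, pos_y_2 = 1, pos_z_2 = 2, height_2 = 4, pos_x_3 = 6.5, pos_y_3 = 6.5, pos_z_3 = 4, height_3 = 3.5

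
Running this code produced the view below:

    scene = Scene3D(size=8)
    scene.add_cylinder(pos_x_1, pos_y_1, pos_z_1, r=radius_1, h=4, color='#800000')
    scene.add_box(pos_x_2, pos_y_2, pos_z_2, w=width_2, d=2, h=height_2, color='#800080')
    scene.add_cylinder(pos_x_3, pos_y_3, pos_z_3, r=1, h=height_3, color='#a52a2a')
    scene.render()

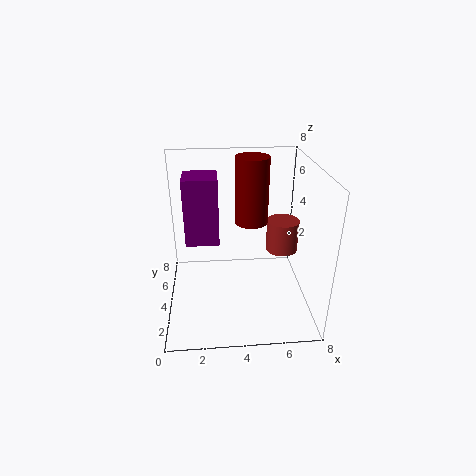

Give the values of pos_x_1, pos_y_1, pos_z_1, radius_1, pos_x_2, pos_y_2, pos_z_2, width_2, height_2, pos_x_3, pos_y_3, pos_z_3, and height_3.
pos_x_1 = 5; pos_y_1 = 6; pos_z_1 = 4; radius_1 = 1; pos_x_2 = 1; pos_y_2 = 5; pos_z_2 = 3; width_2 = 2; height_2 = 4; pos_x_3 = 7; pos_y_3 = 6; pos_z_3 = 2; height_3 = 2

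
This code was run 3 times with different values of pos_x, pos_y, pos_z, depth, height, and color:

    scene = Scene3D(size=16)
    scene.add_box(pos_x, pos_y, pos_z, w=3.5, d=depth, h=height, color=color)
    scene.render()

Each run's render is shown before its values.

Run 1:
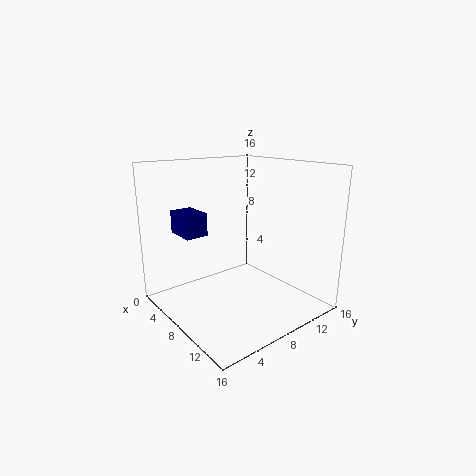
pos_x = 3; pos_y = 2.5; pos_z = 8.5; depth = 2.5; height = 2.5; color = 'navy'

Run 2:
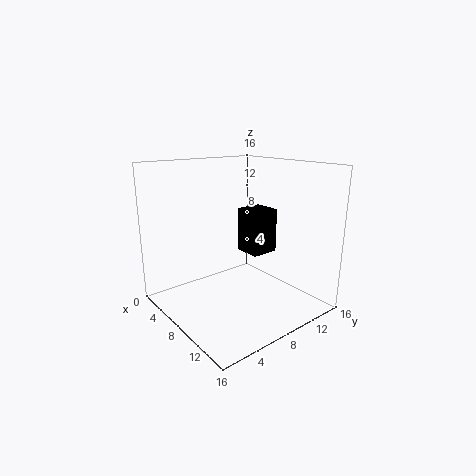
pos_x = 3.5; pos_y = 11.5; pos_z = 4.5; depth = 3.5; height = 5.5; color = 'black'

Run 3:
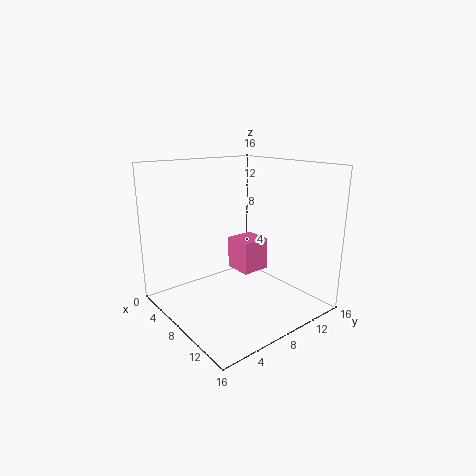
pos_x = 3.5; pos_y = 10; pos_z = 2.5; depth = 3.5; height = 4; color = 'hotpink'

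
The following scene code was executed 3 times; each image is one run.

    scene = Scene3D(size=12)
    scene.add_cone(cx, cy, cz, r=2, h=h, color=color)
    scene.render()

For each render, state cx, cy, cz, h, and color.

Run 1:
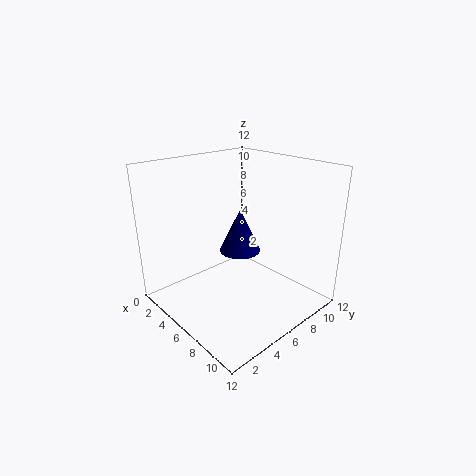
cx = 3, cy = 9, cz = 2.75, h = 4.25, color = 'navy'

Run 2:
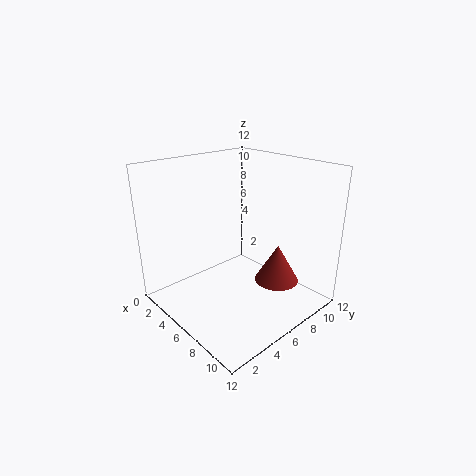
cx = 7.25, cy = 9.75, cz = 1, h = 3.5, color = 'brown'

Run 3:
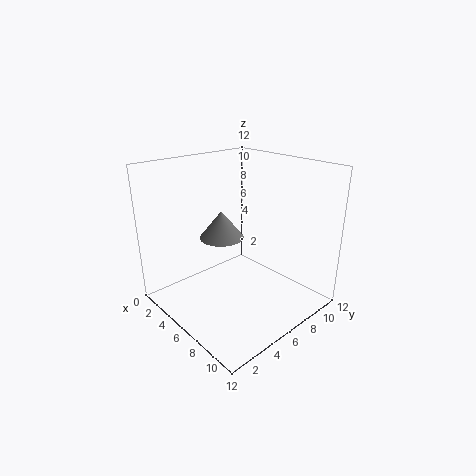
cx = 3.25, cy = 6.5, cz = 5, h = 2.5, color = 'gray'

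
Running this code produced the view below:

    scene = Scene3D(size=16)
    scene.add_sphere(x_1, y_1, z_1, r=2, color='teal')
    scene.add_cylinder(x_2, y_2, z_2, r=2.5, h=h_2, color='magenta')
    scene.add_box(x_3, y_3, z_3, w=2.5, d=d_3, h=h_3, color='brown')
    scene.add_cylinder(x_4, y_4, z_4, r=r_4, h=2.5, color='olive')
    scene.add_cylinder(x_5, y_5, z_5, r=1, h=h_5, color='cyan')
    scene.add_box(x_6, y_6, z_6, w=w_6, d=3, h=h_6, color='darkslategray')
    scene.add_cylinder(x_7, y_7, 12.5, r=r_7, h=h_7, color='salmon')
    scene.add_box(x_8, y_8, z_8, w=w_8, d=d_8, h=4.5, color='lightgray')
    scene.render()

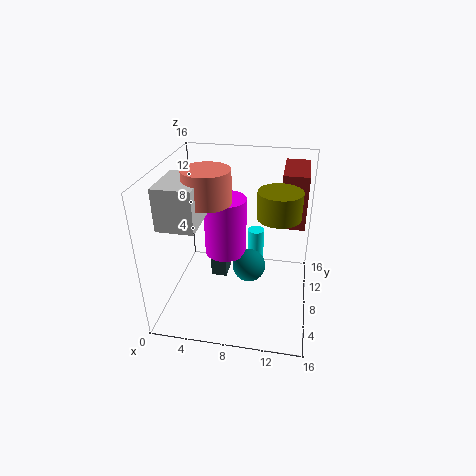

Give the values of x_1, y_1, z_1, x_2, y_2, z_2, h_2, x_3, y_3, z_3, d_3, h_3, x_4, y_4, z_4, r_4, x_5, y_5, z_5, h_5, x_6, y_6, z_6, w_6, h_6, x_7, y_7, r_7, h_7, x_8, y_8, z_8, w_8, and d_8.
x_1 = 9
y_1 = 10
z_1 = 3
x_2 = 6
y_2 = 10.5
z_2 = 4.5
h_2 = 7
x_3 = 12.5
y_3 = 6.5
z_3 = 10.5
d_3 = 5.5
h_3 = 5.5
x_4 = 12.5
y_4 = 4
z_4 = 13
r_4 = 2
x_5 = 9.5
y_5 = 12
z_5 = 3
h_5 = 4
x_6 = 4
y_6 = 10.5
z_6 = 0.5
w_6 = 2
h_6 = 3.5
x_7 = 5
y_7 = 7
r_7 = 2.5
h_7 = 3.5
x_8 = 0.5
y_8 = 3.5
z_8 = 10.5
w_8 = 4
d_8 = 5.5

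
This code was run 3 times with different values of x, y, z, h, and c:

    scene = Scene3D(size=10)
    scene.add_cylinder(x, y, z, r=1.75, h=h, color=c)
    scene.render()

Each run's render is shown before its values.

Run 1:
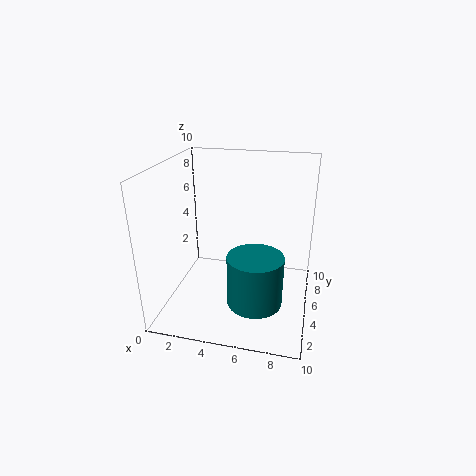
x = 6.75
y = 2.25
z = 2
h = 3.25
c = 'teal'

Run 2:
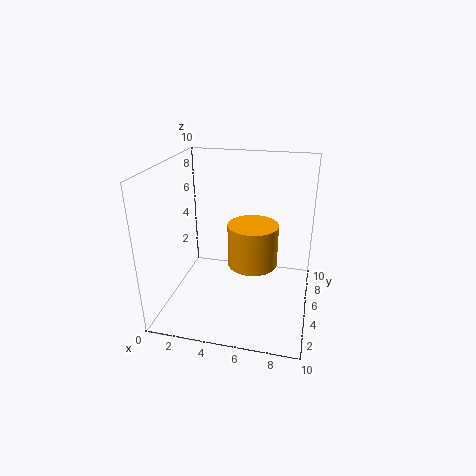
x = 6
y = 5.25
z = 3
h = 3
c = 'orange'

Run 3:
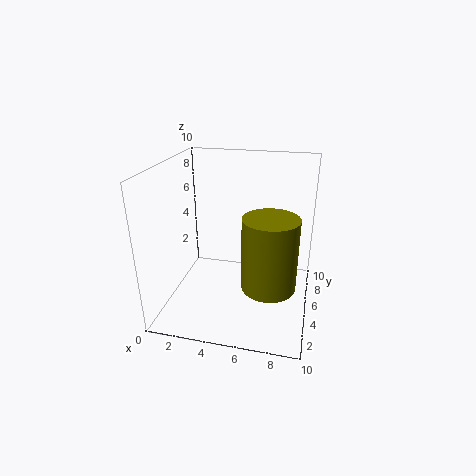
x = 7.5
y = 3
z = 2.75
h = 4.75
c = 'olive'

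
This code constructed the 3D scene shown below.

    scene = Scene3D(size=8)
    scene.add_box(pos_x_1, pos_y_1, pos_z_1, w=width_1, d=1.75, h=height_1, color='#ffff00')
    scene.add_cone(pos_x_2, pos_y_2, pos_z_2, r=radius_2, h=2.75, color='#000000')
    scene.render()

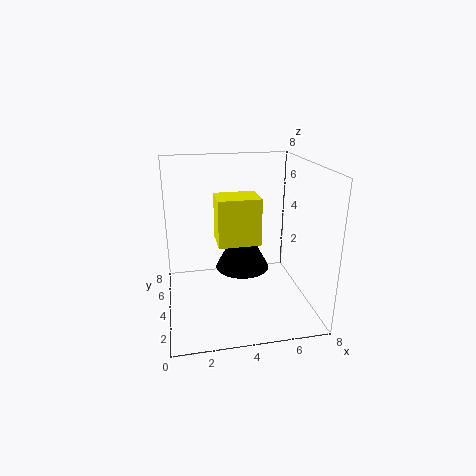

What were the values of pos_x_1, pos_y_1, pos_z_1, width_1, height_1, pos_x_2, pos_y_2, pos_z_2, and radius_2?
pos_x_1 = 2.75
pos_y_1 = 2.75
pos_z_1 = 4
width_1 = 2.25
height_1 = 2.5
pos_x_2 = 4.25
pos_y_2 = 4
pos_z_2 = 2.25
radius_2 = 1.5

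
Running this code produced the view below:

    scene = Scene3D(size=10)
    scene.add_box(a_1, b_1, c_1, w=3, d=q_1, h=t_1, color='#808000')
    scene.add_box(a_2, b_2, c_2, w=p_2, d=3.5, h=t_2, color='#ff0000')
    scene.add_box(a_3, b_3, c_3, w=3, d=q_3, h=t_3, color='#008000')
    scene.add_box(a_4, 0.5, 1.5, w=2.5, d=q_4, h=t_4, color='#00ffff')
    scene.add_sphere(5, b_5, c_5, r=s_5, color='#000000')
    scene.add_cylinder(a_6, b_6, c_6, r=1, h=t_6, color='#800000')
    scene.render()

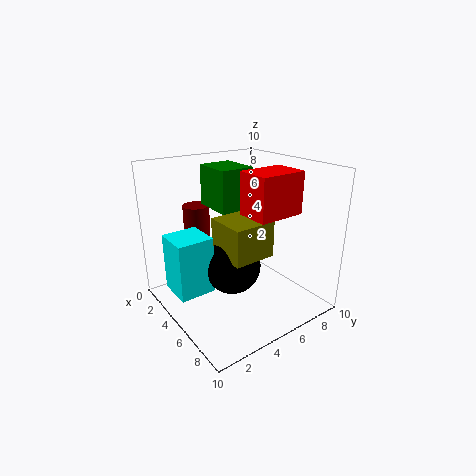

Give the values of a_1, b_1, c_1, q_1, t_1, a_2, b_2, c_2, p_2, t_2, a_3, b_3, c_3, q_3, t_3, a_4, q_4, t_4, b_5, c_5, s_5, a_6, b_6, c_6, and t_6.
a_1 = 4
b_1 = 3.5
c_1 = 4
q_1 = 3
t_1 = 2.5
a_2 = 4.5
b_2 = 5.5
c_2 = 6.5
p_2 = 2.5
t_2 = 3
a_3 = 1
b_3 = 4.5
c_3 = 6.5
q_3 = 2.5
t_3 = 3
a_4 = 2.5
q_4 = 2.5
t_4 = 4
b_5 = 4.5
c_5 = 3
s_5 = 2
a_6 = 1
b_6 = 4
c_6 = 1.5
t_6 = 5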